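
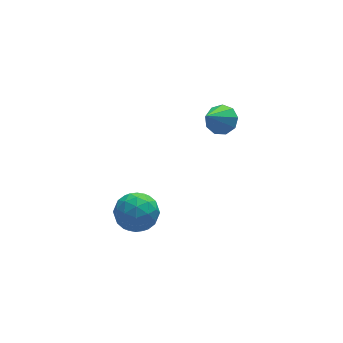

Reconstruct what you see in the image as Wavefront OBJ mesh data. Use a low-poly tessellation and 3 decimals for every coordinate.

v 3.83 2.017 2.916
v 4.179 1.414 2.848
v 2.91 1.343 4.164
v 4.401 1.697 3.164
v 4.356 2.129 3.364
v 4.064 2.509 3.355
v 3.663 2.659 3.14
v 3.34 2.508 2.821
v 3.246 2.128 2.546
v 3.425 1.695 2.444
v 3.793 1.413 2.563
v 0.36 2.281 -2.022
v 0.818 2.048 -1.191
v -0.618 1.052 -1.829
v -0.16 0.819 -0.998
v -0.702 1.631 -1.046
v -0.097 2.391 -1.165
v 0.297 0.709 -1.855
v 0.902 1.469 -1.974
v 0.779 1.076 -1.087
v 0.162 1.646 -0.587
v 0.038 1.454 -2.433
v -0.579 2.024 -1.933
v 0.675 2.272 -1.623
v -0.475 0.828 -1.397
v -0.793 1.305 -1.425
v -0.524 1.168 -0.936
v 0.137 2.474 -1.608
v 0.406 2.337 -1.119
v -0.487 2.092 -1.034
v -0.206 0.763 -1.901
v 0.063 0.626 -1.412
v 0.724 1.932 -2.084
v 0.993 1.795 -1.595
v 0.687 1.008 -1.986
v 0.921 1.564 -1.074
v 0.347 0.841 -0.96
v 0.615 0.777 -1.464
v 0.971 1.224 -1.534
v 0.558 1.899 -0.78
v -0.016 1.176 -0.666
v -0.335 1.654 -0.695
v 0.02 2.1 -0.765
v 0.536 1.328 -0.719
v 0.216 1.924 -2.354
v -0.358 1.201 -2.24
v 0.18 1 -2.255
v 0.535 1.446 -2.325
v -0.147 2.259 -2.06
v -0.721 1.536 -1.946
v -0.771 1.876 -1.486
v -0.415 2.323 -1.556
v -0.336 1.772 -2.301
f 2 1 4
f 2 4 3
f 4 1 5
f 4 5 3
f 5 1 6
f 5 6 3
f 6 1 7
f 6 7 3
f 7 1 8
f 7 8 3
f 8 1 9
f 8 9 3
f 9 1 10
f 9 10 3
f 10 1 11
f 10 11 3
f 11 1 2
f 11 2 3
f 12 49 28
f 49 23 52
f 28 52 17
f 49 52 28
f 12 28 24
f 28 17 29
f 24 29 13
f 28 29 24
f 12 24 33
f 24 13 34
f 33 34 19
f 24 34 33
f 12 33 45
f 33 19 48
f 45 48 22
f 33 48 45
f 12 45 49
f 45 22 53
f 49 53 23
f 45 53 49
f 13 29 40
f 29 17 43
f 40 43 21
f 29 43 40
f 17 52 30
f 52 23 51
f 30 51 16
f 52 51 30
f 23 53 50
f 53 22 46
f 50 46 14
f 53 46 50
f 22 48 47
f 48 19 35
f 47 35 18
f 48 35 47
f 19 34 39
f 34 13 36
f 39 36 20
f 34 36 39
f 15 41 27
f 41 21 42
f 27 42 16
f 41 42 27
f 15 27 25
f 27 16 26
f 25 26 14
f 27 26 25
f 15 25 32
f 25 14 31
f 32 31 18
f 25 31 32
f 15 32 37
f 32 18 38
f 37 38 20
f 32 38 37
f 15 37 41
f 37 20 44
f 41 44 21
f 37 44 41
f 16 42 30
f 42 21 43
f 30 43 17
f 42 43 30
f 14 26 50
f 26 16 51
f 50 51 23
f 26 51 50
f 18 31 47
f 31 14 46
f 47 46 22
f 31 46 47
f 20 38 39
f 38 18 35
f 39 35 19
f 38 35 39
f 21 44 40
f 44 20 36
f 40 36 13
f 44 36 40



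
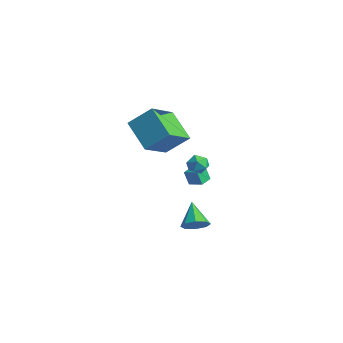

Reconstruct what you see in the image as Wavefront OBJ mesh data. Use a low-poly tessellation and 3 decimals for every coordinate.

v -3.554 -0.785 -1.842
v -3.737 -1.009 -0.937
v -3.942 -0.069 -1.744
v -4.126 -0.293 -0.839
v -2.754 -0.387 -1.581
v -2.938 -0.611 -0.676
v -3.143 0.329 -1.483
v -3.326 0.105 -0.578
v -1.251 -1.575 -3.768
v -0.673 -1.222 -3.289
v -2.449 -1.185 -2.612
v -0.934 -0.812 -3.697
v -1.381 -0.848 -4.147
v -1.752 -1.311 -4.376
v -1.83 -1.928 -4.248
v -1.569 -2.339 -3.839
v -1.122 -2.302 -3.389
v -0.751 -1.84 -3.161
v -2.478 -0.775 0.042
v -1.923 -0.4 0.292
v -2.157 -1.68 0.688
v -1.602 -1.305 0.938
v -2.268 -1.125 1.125
v -2.466 -0.566 0.726
v -1.614 -1.514 0.254
v -1.812 -0.955 -0.145
v -1.389 -0.857 0.423
v -1.793 -0.616 0.961
v -2.287 -1.464 0.019
v -2.691 -1.223 0.557
v -2.139 -4.174 2.296
v -3.9 -4.345 3.57
v -3.043 -2.472 1.276
v -4.803 -2.643 2.55
v -1.397 -3.077 3.47
v -3.157 -3.248 4.744
v -2.3 -1.375 2.45
v -4.061 -1.546 3.724
f 2 4 1
f 5 2 1
f 1 4 3
f 3 5 1
f 2 8 4
f 6 2 5
f 6 8 2
f 4 8 3
f 7 5 3
f 3 8 7
f 7 6 5
f 8 6 7
f 10 9 12
f 10 12 11
f 12 9 13
f 12 13 11
f 13 9 14
f 13 14 11
f 14 9 15
f 14 15 11
f 15 9 16
f 15 16 11
f 16 9 17
f 16 17 11
f 17 9 18
f 17 18 11
f 18 9 10
f 18 10 11
f 19 30 24
f 19 24 20
f 19 20 26
f 19 26 29
f 19 29 30
f 20 24 28
f 24 30 23
f 30 29 21
f 29 26 25
f 26 20 27
f 22 28 23
f 22 23 21
f 22 21 25
f 22 25 27
f 22 27 28
f 23 28 24
f 21 23 30
f 25 21 29
f 27 25 26
f 28 27 20
f 32 34 31
f 35 32 31
f 31 34 33
f 33 35 31
f 32 38 34
f 36 32 35
f 36 38 32
f 34 38 33
f 37 35 33
f 33 38 37
f 37 36 35
f 38 36 37



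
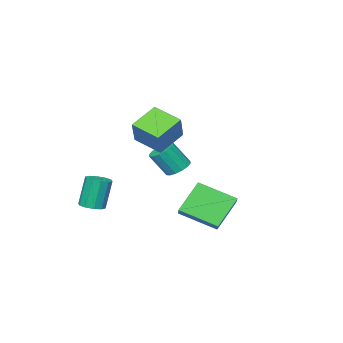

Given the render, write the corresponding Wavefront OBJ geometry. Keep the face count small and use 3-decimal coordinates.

v -3.569 -2.488 0.013
v -3.014 -2.074 -0.091
v -2.397 -2.598 1.124
v -2.951 -3.012 1.227
v -3.242 -1.877 0.11
v -2.625 -2.401 1.325
v -3.557 -1.843 0.285
v -2.94 -2.367 1.5
v -3.876 -1.983 0.387
v -3.259 -2.507 1.602
v -4.112 -2.257 0.388
v -3.495 -2.781 1.603
v -4.203 -2.594 0.289
v -3.586 -3.118 1.504
v -4.123 -2.902 0.116
v -3.506 -3.426 1.331
v -3.895 -3.099 -0.085
v -3.278 -3.623 1.13
v -3.58 -3.133 -0.26
v -2.963 -3.657 0.955
v -3.261 -2.993 -0.362
v -2.644 -3.517 0.853
v -3.025 -2.719 -0.363
v -2.408 -3.243 0.852
v -2.934 -2.382 -0.264
v -2.317 -2.906 0.951
v -2.021 2.914 -0.258
v -1.452 3.553 0.278
v -0.808 2.956 -1.6
v -0.238 3.595 -1.064
v -1.082 1.405 0.544
v -0.512 2.044 1.08
v 0.132 1.447 -0.798
v 0.701 2.086 -0.262
v 1.067 -3.325 -1.466
v 1.457 -3.82 -1.357
v 1.064 -3.77 0.276
v 0.673 -3.275 0.166
v 1.667 -3.488 -1.316
v 1.274 -3.437 0.316
v 1.648 -3.093 -1.333
v 1.255 -3.042 0.299
v 1.407 -2.787 -1.401
v 1.013 -2.736 0.231
v 1.036 -2.687 -1.494
v 0.642 -2.636 0.139
v 0.676 -2.83 -1.576
v 0.283 -2.78 0.057
v 0.466 -3.163 -1.616
v 0.073 -3.112 0.016
v 0.485 -3.558 -1.599
v 0.092 -3.507 0.033
v 0.727 -3.864 -1.531
v 0.333 -3.813 0.101
v 1.098 -3.964 -1.439
v 0.704 -3.913 0.194
v -1.699 -3.464 2.043
v -3.106 -3.459 2.865
v -2.015 -2.028 1.492
v -3.422 -2.023 2.315
v -0.958 -2.817 3.305
v -2.365 -2.812 4.128
v -1.274 -1.381 2.755
v -2.681 -1.376 3.577
f 2 1 5
f 2 5 3
f 3 5 6
f 3 6 4
f 5 1 7
f 5 7 6
f 6 7 8
f 6 8 4
f 7 1 9
f 7 9 8
f 8 9 10
f 8 10 4
f 9 1 11
f 9 11 10
f 10 11 12
f 10 12 4
f 11 1 13
f 11 13 12
f 12 13 14
f 12 14 4
f 13 1 15
f 13 15 14
f 14 15 16
f 14 16 4
f 15 1 17
f 15 17 16
f 16 17 18
f 16 18 4
f 17 1 19
f 17 19 18
f 18 19 20
f 18 20 4
f 19 1 21
f 19 21 20
f 20 21 22
f 20 22 4
f 21 1 23
f 21 23 22
f 22 23 24
f 22 24 4
f 23 1 25
f 23 25 24
f 24 25 26
f 24 26 4
f 25 1 2
f 25 2 26
f 26 2 3
f 26 3 4
f 28 30 27
f 31 28 27
f 27 30 29
f 29 31 27
f 28 34 30
f 32 28 31
f 32 34 28
f 30 34 29
f 33 31 29
f 29 34 33
f 33 32 31
f 34 32 33
f 36 35 39
f 36 39 37
f 37 39 40
f 37 40 38
f 39 35 41
f 39 41 40
f 40 41 42
f 40 42 38
f 41 35 43
f 41 43 42
f 42 43 44
f 42 44 38
f 43 35 45
f 43 45 44
f 44 45 46
f 44 46 38
f 45 35 47
f 45 47 46
f 46 47 48
f 46 48 38
f 47 35 49
f 47 49 48
f 48 49 50
f 48 50 38
f 49 35 51
f 49 51 50
f 50 51 52
f 50 52 38
f 51 35 53
f 51 53 52
f 52 53 54
f 52 54 38
f 53 35 55
f 53 55 54
f 54 55 56
f 54 56 38
f 55 35 36
f 55 36 56
f 56 36 37
f 56 37 38
f 58 60 57
f 61 58 57
f 57 60 59
f 59 61 57
f 58 64 60
f 62 58 61
f 62 64 58
f 60 64 59
f 63 61 59
f 59 64 63
f 63 62 61
f 64 62 63



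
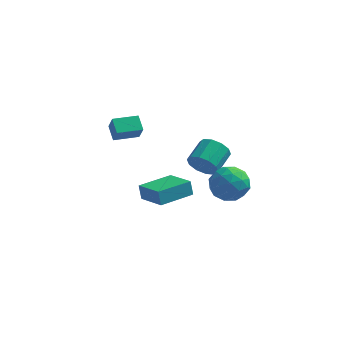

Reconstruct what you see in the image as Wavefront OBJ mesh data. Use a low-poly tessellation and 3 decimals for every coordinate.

v 1.023 1.661 -0.53
v 1.703 1.777 -1.282
v 2.136 3.255 -0.662
v 1.457 3.139 0.09
v 1.154 2.019 -1.476
v 1.587 3.497 -0.857
v 0.555 2.124 -1.308
v 0.989 3.602 -0.689
v 0.136 2.053 -0.844
v 0.569 3.531 -0.225
v 0.055 1.831 -0.259
v 0.488 3.31 0.36
v 0.344 1.545 0.222
v 0.777 3.023 0.842
v 0.893 1.303 0.417
v 1.326 2.781 1.036
v 1.491 1.198 0.249
v 1.925 2.676 0.868
v 1.911 1.269 -0.215
v 2.344 2.747 0.404
v 1.992 1.49 -0.8
v 2.425 2.969 -0.181
v 3.075 -2.522 2.574
v 3.452 -1.954 1.537
v 3.668 -4.286 1.823
v 4.045 -3.718 0.786
v 4.653 -3.531 1.852
v 4.286 -2.441 2.316
v 2.834 -3.799 1.044
v 2.467 -2.709 1.508
v 3.303 -2.743 0.592
v 4.427 -2.578 1.091
v 2.693 -3.662 2.269
v 3.817 -3.497 2.768
v 3.211 -2.083 2.122
v 3.909 -4.157 1.238
v 4.266 -4.047 1.865
v 4.487 -3.713 1.256
v 3.701 -2.369 2.579
v 3.923 -2.035 1.97
v 4.629 -2.963 2.155
v 3.197 -4.205 1.39
v 3.419 -3.871 0.781
v 2.633 -2.527 2.104
v 2.854 -2.193 1.495
v 2.491 -3.277 1.205
v 3.345 -2.213 0.956
v 3.694 -3.25 0.515
v 2.983 -3.298 0.666
v 2.767 -2.657 0.939
v 4.006 -2.116 1.25
v 4.355 -3.153 0.808
v 4.712 -3.043 1.435
v 4.496 -2.402 1.708
v 3.918 -2.58 0.694
v 2.765 -3.087 2.552
v 3.114 -4.124 2.11
v 2.624 -3.838 1.652
v 2.408 -3.197 1.925
v 3.426 -2.99 2.845
v 3.775 -4.027 2.404
v 4.353 -3.583 2.421
v 4.137 -2.942 2.694
v 3.202 -3.66 2.666
v 0.048 -4.61 0.369
v -0.149 -4.412 1.298
v -1.364 -3.403 -0.189
v -1.562 -3.205 0.739
v 1.482 -2.955 0.321
v 1.284 -2.757 1.249
v 0.069 -1.748 -0.238
v -0.128 -1.55 0.691
v -4.331 1.708 0.833
v -4.821 2.529 1.436
v -2.978 2.561 0.773
v -3.469 3.382 1.376
v -3.951 1.178 1.864
v -4.442 1.999 2.467
v -2.599 2.031 1.804
v -3.089 2.852 2.407
f 2 1 5
f 2 5 3
f 3 5 6
f 3 6 4
f 5 1 7
f 5 7 6
f 6 7 8
f 6 8 4
f 7 1 9
f 7 9 8
f 8 9 10
f 8 10 4
f 9 1 11
f 9 11 10
f 10 11 12
f 10 12 4
f 11 1 13
f 11 13 12
f 12 13 14
f 12 14 4
f 13 1 15
f 13 15 14
f 14 15 16
f 14 16 4
f 15 1 17
f 15 17 16
f 16 17 18
f 16 18 4
f 17 1 19
f 17 19 18
f 18 19 20
f 18 20 4
f 19 1 21
f 19 21 20
f 20 21 22
f 20 22 4
f 21 1 2
f 21 2 22
f 22 2 3
f 22 3 4
f 23 60 39
f 60 34 63
f 39 63 28
f 60 63 39
f 23 39 35
f 39 28 40
f 35 40 24
f 39 40 35
f 23 35 44
f 35 24 45
f 44 45 30
f 35 45 44
f 23 44 56
f 44 30 59
f 56 59 33
f 44 59 56
f 23 56 60
f 56 33 64
f 60 64 34
f 56 64 60
f 24 40 51
f 40 28 54
f 51 54 32
f 40 54 51
f 28 63 41
f 63 34 62
f 41 62 27
f 63 62 41
f 34 64 61
f 64 33 57
f 61 57 25
f 64 57 61
f 33 59 58
f 59 30 46
f 58 46 29
f 59 46 58
f 30 45 50
f 45 24 47
f 50 47 31
f 45 47 50
f 26 52 38
f 52 32 53
f 38 53 27
f 52 53 38
f 26 38 36
f 38 27 37
f 36 37 25
f 38 37 36
f 26 36 43
f 36 25 42
f 43 42 29
f 36 42 43
f 26 43 48
f 43 29 49
f 48 49 31
f 43 49 48
f 26 48 52
f 48 31 55
f 52 55 32
f 48 55 52
f 27 53 41
f 53 32 54
f 41 54 28
f 53 54 41
f 25 37 61
f 37 27 62
f 61 62 34
f 37 62 61
f 29 42 58
f 42 25 57
f 58 57 33
f 42 57 58
f 31 49 50
f 49 29 46
f 50 46 30
f 49 46 50
f 32 55 51
f 55 31 47
f 51 47 24
f 55 47 51
f 66 68 65
f 69 66 65
f 65 68 67
f 67 69 65
f 66 72 68
f 70 66 69
f 70 72 66
f 68 72 67
f 71 69 67
f 67 72 71
f 71 70 69
f 72 70 71
f 74 76 73
f 77 74 73
f 73 76 75
f 75 77 73
f 74 80 76
f 78 74 77
f 78 80 74
f 76 80 75
f 79 77 75
f 75 80 79
f 79 78 77
f 80 78 79



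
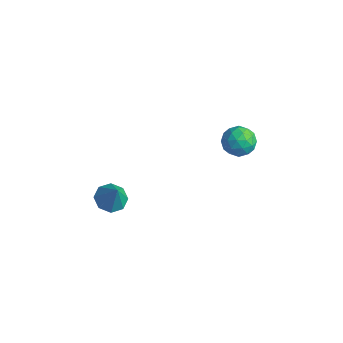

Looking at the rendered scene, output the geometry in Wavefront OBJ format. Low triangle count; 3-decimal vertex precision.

v -3.212 -3.146 -2.906
v -2.636 -3.626 -3.238
v -2.568 -3.254 -1.634
v -2.485 -3.018 -3.263
v -2.76 -2.484 -3.079
v -3.3 -2.339 -2.794
v -3.788 -2.666 -2.574
v -3.939 -3.275 -2.549
v -3.664 -3.808 -2.733
v -3.125 -3.954 -3.018
v -1.179 3.737 -1.669
v -0.449 3.309 -1.381
v -2.011 2.791 -0.959
v -1.281 2.363 -0.671
v -1.469 3.181 -0.365
v -0.955 3.766 -0.804
v -1.505 2.334 -1.536
v -0.991 2.919 -1.975
v -0.65 2.442 -1.3
v -0.628 2.966 -0.576
v -1.832 3.134 -1.764
v -1.81 3.658 -1.04
v -0.741 3.606 -1.587
v -1.719 2.494 -0.753
v -1.83 2.975 -0.573
v -1.4 2.724 -0.404
v -1.039 3.875 -1.248
v -0.609 3.623 -1.079
v -1.209 3.548 -0.482
v -1.851 2.477 -1.261
v -1.421 2.225 -1.092
v -1.06 3.376 -1.936
v -0.63 3.125 -1.767
v -1.251 2.552 -1.858
v -0.43 2.845 -1.37
v -0.919 2.289 -0.953
v -1.051 2.272 -1.461
v -0.748 2.616 -1.719
v -0.417 3.153 -0.945
v -0.906 2.597 -0.528
v -1.017 3.078 -0.348
v -0.715 3.422 -0.606
v -0.535 2.644 -0.897
v -1.554 3.503 -1.812
v -2.043 2.947 -1.395
v -1.745 2.678 -1.734
v -1.443 3.022 -1.992
v -1.541 3.811 -1.387
v -2.03 3.255 -0.97
v -1.712 3.484 -0.621
v -1.409 3.828 -0.879
v -1.925 3.456 -1.443
f 2 1 4
f 2 4 3
f 4 1 5
f 4 5 3
f 5 1 6
f 5 6 3
f 6 1 7
f 6 7 3
f 7 1 8
f 7 8 3
f 8 1 9
f 8 9 3
f 9 1 10
f 9 10 3
f 10 1 2
f 10 2 3
f 11 48 27
f 48 22 51
f 27 51 16
f 48 51 27
f 11 27 23
f 27 16 28
f 23 28 12
f 27 28 23
f 11 23 32
f 23 12 33
f 32 33 18
f 23 33 32
f 11 32 44
f 32 18 47
f 44 47 21
f 32 47 44
f 11 44 48
f 44 21 52
f 48 52 22
f 44 52 48
f 12 28 39
f 28 16 42
f 39 42 20
f 28 42 39
f 16 51 29
f 51 22 50
f 29 50 15
f 51 50 29
f 22 52 49
f 52 21 45
f 49 45 13
f 52 45 49
f 21 47 46
f 47 18 34
f 46 34 17
f 47 34 46
f 18 33 38
f 33 12 35
f 38 35 19
f 33 35 38
f 14 40 26
f 40 20 41
f 26 41 15
f 40 41 26
f 14 26 24
f 26 15 25
f 24 25 13
f 26 25 24
f 14 24 31
f 24 13 30
f 31 30 17
f 24 30 31
f 14 31 36
f 31 17 37
f 36 37 19
f 31 37 36
f 14 36 40
f 36 19 43
f 40 43 20
f 36 43 40
f 15 41 29
f 41 20 42
f 29 42 16
f 41 42 29
f 13 25 49
f 25 15 50
f 49 50 22
f 25 50 49
f 17 30 46
f 30 13 45
f 46 45 21
f 30 45 46
f 19 37 38
f 37 17 34
f 38 34 18
f 37 34 38
f 20 43 39
f 43 19 35
f 39 35 12
f 43 35 39



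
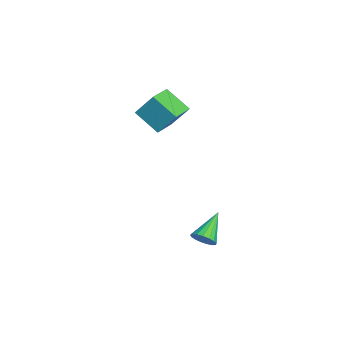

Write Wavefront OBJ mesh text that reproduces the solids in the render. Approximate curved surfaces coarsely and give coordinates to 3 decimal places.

v -4.335 -4.427 3.38
v -4.091 -3.623 4.562
v -3.703 -3.403 2.553
v -3.458 -2.599 3.735
v -3.282 -4.961 3.525
v -3.037 -4.157 4.707
v -2.649 -3.937 2.698
v -2.405 -3.133 3.88
v 0.366 -1.823 -1.996
v 0.717 -1.83 -1.497
v -0.866 -1.237 -1.124
v 0.762 -1.565 -1.611
v 0.717 -1.359 -1.813
v 0.592 -1.26 -2.057
v 0.414 -1.289 -2.287
v 0.226 -1.441 -2.451
v 0.07 -1.681 -2.51
v -0.018 -1.953 -2.452
v -0.018 -2.195 -2.289
v 0.07 -2.353 -2.059
v 0.225 -2.389 -1.815
v 0.413 -2.295 -1.612
v 0.591 -2.093 -1.497
f 2 4 1
f 5 2 1
f 1 4 3
f 3 5 1
f 2 8 4
f 6 2 5
f 6 8 2
f 4 8 3
f 7 5 3
f 3 8 7
f 7 6 5
f 8 6 7
f 10 9 12
f 10 12 11
f 12 9 13
f 12 13 11
f 13 9 14
f 13 14 11
f 14 9 15
f 14 15 11
f 15 9 16
f 15 16 11
f 16 9 17
f 16 17 11
f 17 9 18
f 17 18 11
f 18 9 19
f 18 19 11
f 19 9 20
f 19 20 11
f 20 9 21
f 20 21 11
f 21 9 22
f 21 22 11
f 22 9 23
f 22 23 11
f 23 9 10
f 23 10 11



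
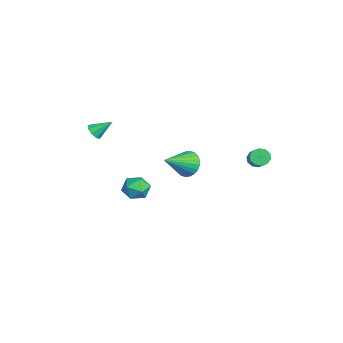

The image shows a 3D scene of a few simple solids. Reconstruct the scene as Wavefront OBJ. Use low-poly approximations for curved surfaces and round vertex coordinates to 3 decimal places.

v -3.198 -3.948 0.03
v -2.681 -3.896 -0.118
v -3.082 -3.032 0.75
v -2.897 -3.695 -0.34
v -3.254 -3.612 -0.388
v -3.584 -3.686 -0.241
v -3.734 -3.883 0.034
v -3.632 -4.11 0.307
v -3.327 -4.261 0.45
v -2.962 -4.266 0.398
v -2.707 -4.122 0.173
v 2.694 0.132 0.868
v 3.242 0.644 1.081
v 3.506 -1.072 1.672
v 3.046 0.667 1.313
v 2.796 0.608 1.477
v 2.531 0.477 1.548
v 2.291 0.293 1.516
v 2.112 0.084 1.385
v 2.021 -0.117 1.175
v 2.033 -0.28 0.919
v 2.146 -0.381 0.655
v 2.342 -0.403 0.423
v 2.591 -0.344 0.259
v 2.856 -0.213 0.187
v 3.097 -0.029 0.22
v 3.276 0.179 0.351
v 3.366 0.38 0.56
v 3.354 0.544 0.817
v 2.599 3.469 0.969
v 2.84 3.193 0.614
v 3.942 3.175 1.377
v 3.701 3.451 1.731
v 2.889 3.497 0.55
v 3.991 3.48 1.313
v 2.827 3.791 0.646
v 3.929 3.774 1.409
v 2.678 3.962 0.865
v 3.78 3.944 1.628
v 2.499 3.944 1.124
v 3.601 3.927 1.887
v 2.358 3.745 1.323
v 3.46 3.727 2.086
v 2.309 3.44 1.387
v 3.411 3.423 2.15
v 2.371 3.146 1.291
v 3.473 3.129 2.054
v 2.52 2.976 1.072
v 3.622 2.958 1.835
v 2.699 2.993 0.813
v 3.801 2.976 1.576
v -1.741 -1.526 -3.46
v -1.194 -1.274 -2.919
v -1.366 -2.766 -3.261
v -0.819 -2.514 -2.72
v -1.609 -2.461 -2.551
v -1.841 -1.695 -2.674
v -0.719 -2.345 -3.506
v -0.951 -1.579 -3.629
v -0.562 -1.78 -2.948
v -1.112 -1.851 -2.358
v -1.448 -2.189 -3.822
v -1.998 -2.26 -3.232
f 2 1 4
f 2 4 3
f 4 1 5
f 4 5 3
f 5 1 6
f 5 6 3
f 6 1 7
f 6 7 3
f 7 1 8
f 7 8 3
f 8 1 9
f 8 9 3
f 9 1 10
f 9 10 3
f 10 1 11
f 10 11 3
f 11 1 2
f 11 2 3
f 13 12 15
f 13 15 14
f 15 12 16
f 15 16 14
f 16 12 17
f 16 17 14
f 17 12 18
f 17 18 14
f 18 12 19
f 18 19 14
f 19 12 20
f 19 20 14
f 20 12 21
f 20 21 14
f 21 12 22
f 21 22 14
f 22 12 23
f 22 23 14
f 23 12 24
f 23 24 14
f 24 12 25
f 24 25 14
f 25 12 26
f 25 26 14
f 26 12 27
f 26 27 14
f 27 12 28
f 27 28 14
f 28 12 29
f 28 29 14
f 29 12 13
f 29 13 14
f 31 30 34
f 31 34 32
f 32 34 35
f 32 35 33
f 34 30 36
f 34 36 35
f 35 36 37
f 35 37 33
f 36 30 38
f 36 38 37
f 37 38 39
f 37 39 33
f 38 30 40
f 38 40 39
f 39 40 41
f 39 41 33
f 40 30 42
f 40 42 41
f 41 42 43
f 41 43 33
f 42 30 44
f 42 44 43
f 43 44 45
f 43 45 33
f 44 30 46
f 44 46 45
f 45 46 47
f 45 47 33
f 46 30 48
f 46 48 47
f 47 48 49
f 47 49 33
f 48 30 50
f 48 50 49
f 49 50 51
f 49 51 33
f 50 30 31
f 50 31 51
f 51 31 32
f 51 32 33
f 52 63 57
f 52 57 53
f 52 53 59
f 52 59 62
f 52 62 63
f 53 57 61
f 57 63 56
f 63 62 54
f 62 59 58
f 59 53 60
f 55 61 56
f 55 56 54
f 55 54 58
f 55 58 60
f 55 60 61
f 56 61 57
f 54 56 63
f 58 54 62
f 60 58 59
f 61 60 53



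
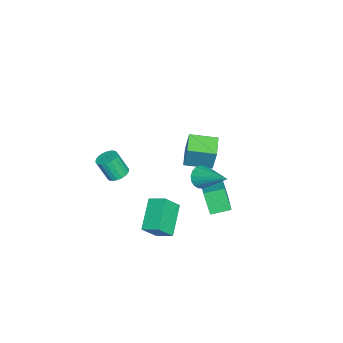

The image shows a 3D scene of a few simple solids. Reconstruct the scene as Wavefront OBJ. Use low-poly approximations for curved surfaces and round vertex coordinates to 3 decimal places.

v 1.84 -1.354 -0.424
v 2.018 -0.436 0.007
v 3.455 -1.221 -1.377
v 3.633 -0.303 -0.946
v 2.447 -1.917 0.526
v 2.625 -0.999 0.957
v 4.062 -1.784 -0.427
v 4.24 -0.866 0.004
v 2.19 -3.594 1.861
v 2.479 -4.073 1.619
v 2.52 -4.645 2.796
v 2.23 -4.166 3.039
v 2.684 -3.909 1.691
v 2.724 -4.481 2.869
v 2.79 -3.683 1.797
v 2.83 -4.255 2.975
v 2.777 -3.439 1.916
v 2.818 -4.012 3.094
v 2.649 -3.226 2.024
v 2.689 -3.798 3.202
v 2.429 -3.086 2.1
v 2.469 -3.658 3.277
v 2.162 -3.046 2.128
v 2.202 -3.618 3.306
v 1.9 -3.115 2.104
v 1.941 -3.687 3.281
v 1.696 -3.279 2.031
v 1.736 -3.851 3.209
v 1.59 -3.505 1.925
v 1.63 -4.077 3.103
v 1.602 -3.748 1.806
v 1.643 -4.321 2.984
v 1.731 -3.962 1.698
v 1.771 -4.534 2.876
v 1.951 -4.102 1.623
v 1.991 -4.674 2.8
v 2.218 -4.142 1.594
v 2.258 -4.714 2.772
v 0.023 0.419 -1.233
v -0.347 -0.059 0.018
v -0.435 1.381 -1.001
v -0.805 0.903 0.25
v 1.905 1.117 -0.41
v 1.535 0.639 0.841
v 1.447 2.079 -0.178
v 1.077 1.601 1.073
v -3.872 -1.929 -0.982
v -3.541 -1.611 0.613
v -4.247 -0.441 -1.201
v -3.916 -0.123 0.394
v -2.704 -1.677 -1.274
v -2.373 -1.359 0.321
v -3.079 -0.189 -1.493
v -2.748 0.129 0.102
v 2.025 0.7 2.647
v 2.648 0.474 2.453
v 2.895 2.22 3.673
v 2.573 0.669 2.228
v 2.389 0.87 2.086
v 2.134 1.038 2.055
v 1.857 1.138 2.141
v 1.613 1.152 2.327
v 1.451 1.076 2.577
v 1.402 0.926 2.84
v 1.477 0.731 3.065
v 1.661 0.53 3.207
v 1.916 0.363 3.239
v 2.193 0.262 3.153
v 2.437 0.248 2.966
v 2.599 0.324 2.717
f 2 4 1
f 5 2 1
f 1 4 3
f 3 5 1
f 2 8 4
f 6 2 5
f 6 8 2
f 4 8 3
f 7 5 3
f 3 8 7
f 7 6 5
f 8 6 7
f 10 9 13
f 10 13 11
f 11 13 14
f 11 14 12
f 13 9 15
f 13 15 14
f 14 15 16
f 14 16 12
f 15 9 17
f 15 17 16
f 16 17 18
f 16 18 12
f 17 9 19
f 17 19 18
f 18 19 20
f 18 20 12
f 19 9 21
f 19 21 20
f 20 21 22
f 20 22 12
f 21 9 23
f 21 23 22
f 22 23 24
f 22 24 12
f 23 9 25
f 23 25 24
f 24 25 26
f 24 26 12
f 25 9 27
f 25 27 26
f 26 27 28
f 26 28 12
f 27 9 29
f 27 29 28
f 28 29 30
f 28 30 12
f 29 9 31
f 29 31 30
f 30 31 32
f 30 32 12
f 31 9 33
f 31 33 32
f 32 33 34
f 32 34 12
f 33 9 35
f 33 35 34
f 34 35 36
f 34 36 12
f 35 9 37
f 35 37 36
f 36 37 38
f 36 38 12
f 37 9 10
f 37 10 38
f 38 10 11
f 38 11 12
f 40 42 39
f 43 40 39
f 39 42 41
f 41 43 39
f 40 46 42
f 44 40 43
f 44 46 40
f 42 46 41
f 45 43 41
f 41 46 45
f 45 44 43
f 46 44 45
f 48 50 47
f 51 48 47
f 47 50 49
f 49 51 47
f 48 54 50
f 52 48 51
f 52 54 48
f 50 54 49
f 53 51 49
f 49 54 53
f 53 52 51
f 54 52 53
f 56 55 58
f 56 58 57
f 58 55 59
f 58 59 57
f 59 55 60
f 59 60 57
f 60 55 61
f 60 61 57
f 61 55 62
f 61 62 57
f 62 55 63
f 62 63 57
f 63 55 64
f 63 64 57
f 64 55 65
f 64 65 57
f 65 55 66
f 65 66 57
f 66 55 67
f 66 67 57
f 67 55 68
f 67 68 57
f 68 55 69
f 68 69 57
f 69 55 70
f 69 70 57
f 70 55 56
f 70 56 57



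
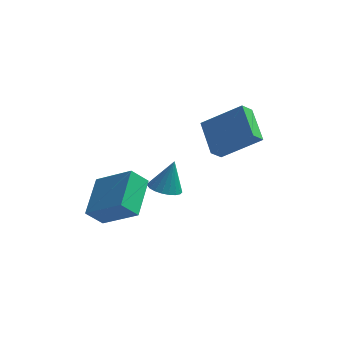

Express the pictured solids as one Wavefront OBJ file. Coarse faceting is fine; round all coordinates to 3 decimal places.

v -1.559 0.635 -5.129
v -2.211 0.281 -4.345
v -1.583 2.511 -4.304
v -2.235 2.157 -3.519
v 0.115 0.143 -3.961
v -0.537 -0.211 -3.176
v 0.091 2.019 -3.135
v -0.561 1.665 -2.351
v 1.08 0.805 -2.579
v 1.805 0.873 -2.76
v 1.4 1.215 -1.141
v 1.697 1.159 -2.818
v 1.482 1.385 -2.834
v 1.198 1.51 -2.806
v 0.893 1.513 -2.74
v 0.621 1.394 -2.645
v 0.428 1.173 -2.539
v 0.348 0.888 -2.44
v 0.394 0.589 -2.365
v 0.559 0.327 -2.328
v 0.815 0.148 -2.333
v 1.116 0.082 -2.381
v 1.41 0.142 -2.464
v 1.648 0.316 -2.566
v 1.788 0.574 -2.671
v 3.048 2.754 -1.668
v 2.712 2.245 -1.12
v 2.3 4.148 -0.832
v 1.964 3.639 -0.284
v 4.776 2.941 -0.436
v 4.44 2.432 0.112
v 4.028 4.335 0.4
v 3.692 3.826 0.948
f 2 4 1
f 5 2 1
f 1 4 3
f 3 5 1
f 2 8 4
f 6 2 5
f 6 8 2
f 4 8 3
f 7 5 3
f 3 8 7
f 7 6 5
f 8 6 7
f 10 9 12
f 10 12 11
f 12 9 13
f 12 13 11
f 13 9 14
f 13 14 11
f 14 9 15
f 14 15 11
f 15 9 16
f 15 16 11
f 16 9 17
f 16 17 11
f 17 9 18
f 17 18 11
f 18 9 19
f 18 19 11
f 19 9 20
f 19 20 11
f 20 9 21
f 20 21 11
f 21 9 22
f 21 22 11
f 22 9 23
f 22 23 11
f 23 9 24
f 23 24 11
f 24 9 25
f 24 25 11
f 25 9 10
f 25 10 11
f 27 29 26
f 30 27 26
f 26 29 28
f 28 30 26
f 27 33 29
f 31 27 30
f 31 33 27
f 29 33 28
f 32 30 28
f 28 33 32
f 32 31 30
f 33 31 32



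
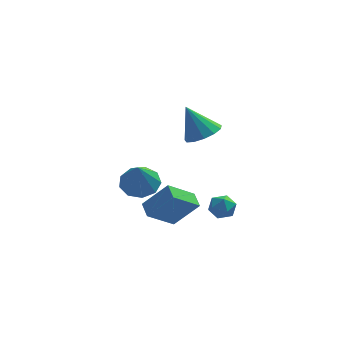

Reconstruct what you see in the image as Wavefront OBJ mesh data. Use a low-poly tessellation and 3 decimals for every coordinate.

v -0.771 -4.072 -1.06
v 0.449 -4.138 0.289
v -1.007 -3.231 -0.805
v 0.213 -3.297 0.544
v 0.487 -3.383 -2.164
v 1.707 -3.449 -0.815
v 0.251 -2.542 -1.909
v 1.471 -2.608 -0.56
v -1.128 3.097 -3.656
v -0.244 3.632 -3.306
v -1.232 2.083 -1.844
v -0.86 4.013 -3.129
v -1.601 3.965 -3.198
v -2.12 3.512 -3.482
v -2.175 2.865 -3.847
v -1.74 2.326 -4.124
v -1.018 2.148 -4.181
v -0.347 2.415 -3.993
v -0.042 3 -3.648
v 2.603 -1.774 -1.754
v 3.314 -2.002 -1.872
v 2.306 -2.898 -1.368
v 3.017 -3.126 -1.486
v 2.864 -2.639 -0.927
v 3.048 -1.944 -1.166
v 2.572 -2.956 -2.074
v 2.756 -2.261 -2.313
v 3.296 -2.733 -2.07
v 3.476 -2.537 -1.361
v 2.144 -2.363 -1.879
v 2.324 -2.167 -1.17
v 1.972 0.279 1.801
v 2.864 0.546 2.193
v 1.128 0.701 3.439
v 2.645 1.016 1.959
v 2.212 1.252 1.674
v 1.703 1.179 1.431
v 1.279 0.82 1.304
v 1.076 0.29 1.336
v 1.157 -0.244 1.515
v 1.497 -0.612 1.786
v 1.988 -0.697 2.061
v 2.474 -0.472 2.254
v 2.801 -0.008 2.303
f 2 4 1
f 5 2 1
f 1 4 3
f 3 5 1
f 2 8 4
f 6 2 5
f 6 8 2
f 4 8 3
f 7 5 3
f 3 8 7
f 7 6 5
f 8 6 7
f 10 9 12
f 10 12 11
f 12 9 13
f 12 13 11
f 13 9 14
f 13 14 11
f 14 9 15
f 14 15 11
f 15 9 16
f 15 16 11
f 16 9 17
f 16 17 11
f 17 9 18
f 17 18 11
f 18 9 19
f 18 19 11
f 19 9 10
f 19 10 11
f 20 31 25
f 20 25 21
f 20 21 27
f 20 27 30
f 20 30 31
f 21 25 29
f 25 31 24
f 31 30 22
f 30 27 26
f 27 21 28
f 23 29 24
f 23 24 22
f 23 22 26
f 23 26 28
f 23 28 29
f 24 29 25
f 22 24 31
f 26 22 30
f 28 26 27
f 29 28 21
f 33 32 35
f 33 35 34
f 35 32 36
f 35 36 34
f 36 32 37
f 36 37 34
f 37 32 38
f 37 38 34
f 38 32 39
f 38 39 34
f 39 32 40
f 39 40 34
f 40 32 41
f 40 41 34
f 41 32 42
f 41 42 34
f 42 32 43
f 42 43 34
f 43 32 44
f 43 44 34
f 44 32 33
f 44 33 34



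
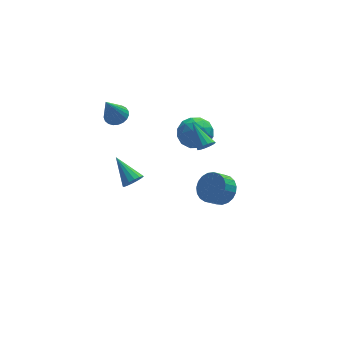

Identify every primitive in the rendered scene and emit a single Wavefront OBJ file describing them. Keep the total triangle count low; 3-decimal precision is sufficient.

v -3.225 3.417 2.875
v -2.81 3.894 3.177
v -3.875 2.903 4.585
v -3.053 4.046 3.13
v -3.326 4.09 3.039
v -3.582 4.018 2.92
v -3.776 3.842 2.794
v -3.874 3.592 2.681
v -3.861 3.312 2.602
v -3.737 3.051 2.57
v -3.525 2.852 2.591
v -3.261 2.752 2.661
v -2.991 2.767 2.768
v -2.761 2.894 2.894
v -2.611 3.111 3.016
v -2.568 3.382 3.114
v -2.638 3.659 3.171
v -3.542 -2.005 2.304
v -3.238 -1.613 1.931
v -4.138 -0.675 3.216
v -3.527 -1.65 1.796
v -3.819 -1.781 1.796
v -4.038 -1.973 1.933
v -4.123 -2.173 2.168
v -4.053 -2.328 2.44
v -3.846 -2.397 2.676
v -3.557 -2.36 2.811
v -3.264 -2.229 2.811
v -3.046 -2.037 2.674
v -2.96 -1.837 2.439
v -3.031 -1.682 2.167
v 0.829 0.032 2.366
v 1.087 -0.173 2.794
v 0.431 1.388 3.254
v 1.281 -0.026 2.657
v 1.354 0.136 2.441
v 1.286 0.271 2.206
v 1.096 0.341 2.013
v 0.835 0.328 1.915
v 0.572 0.236 1.938
v 0.378 0.089 2.075
v 0.305 -0.073 2.291
v 0.372 -0.208 2.526
v 0.562 -0.278 2.719
v 0.824 -0.265 2.817
v 2.245 1.897 -3.563
v 2.806 2.239 -2.837
v 2.097 1.946 -2.15
v 1.535 1.603 -2.877
v 2.581 2.565 -2.931
v 1.871 2.272 -2.244
v 2.297 2.776 -3.134
v 1.587 2.483 -2.447
v 2.004 2.834 -3.411
v 1.295 2.541 -2.725
v 1.753 2.731 -3.715
v 1.044 2.437 -3.028
v 1.587 2.483 -3.992
v 0.878 2.189 -3.306
v 1.535 2.134 -4.196
v 0.825 1.84 -3.509
v 1.605 1.743 -4.29
v 0.896 1.45 -3.603
v 1.786 1.38 -4.258
v 1.077 1.086 -3.571
v 2.046 1.105 -4.106
v 1.337 0.812 -3.42
v 2.341 0.968 -3.861
v 1.632 0.674 -3.174
v 2.619 0.991 -3.564
v 1.91 0.698 -2.877
v 2.832 1.171 -3.266
v 2.123 0.877 -2.58
v 2.944 1.476 -3.021
v 2.234 1.183 -2.334
v 2.935 1.854 -2.869
v 2.225 1.561 -2.182
v -0.124 2.241 2.128
v 0.694 2.913 2.223
v 0.826 1.227 1.117
v 1.644 1.899 1.212
v 1.328 1.326 2.048
v 0.741 1.952 2.673
v 0.779 2.188 0.667
v 0.192 2.814 1.292
v 1.251 2.88 1.32
v 1.591 2.347 2.173
v -0.071 1.793 1.167
v 0.269 1.26 2.02
v 0.202 2.666 2.264
v 1.318 1.474 1.076
v 1.133 1.137 1.567
v 1.613 1.532 1.623
v 0.23 2.101 2.529
v 0.71 2.496 2.584
v 1.083 1.563 2.482
v 0.81 1.644 0.756
v 1.29 2.039 0.811
v -0.093 2.608 1.717
v 0.387 3.003 1.773
v 0.437 2.577 0.858
v 1.01 3.041 1.789
v 1.568 2.446 1.195
v 1.06 2.615 0.875
v 0.715 2.984 1.242
v 1.209 2.728 2.291
v 1.768 2.132 1.696
v 1.582 1.795 2.188
v 1.237 2.163 2.555
v 1.537 2.709 1.76
v -0.248 2.008 1.644
v 0.311 1.412 1.049
v 0.283 1.977 0.785
v -0.062 2.345 1.152
v -0.048 1.694 2.145
v 0.51 1.099 1.551
v 0.805 1.156 2.098
v 0.46 1.525 2.465
v -0.017 1.431 1.58
f 2 1 4
f 2 4 3
f 4 1 5
f 4 5 3
f 5 1 6
f 5 6 3
f 6 1 7
f 6 7 3
f 7 1 8
f 7 8 3
f 8 1 9
f 8 9 3
f 9 1 10
f 9 10 3
f 10 1 11
f 10 11 3
f 11 1 12
f 11 12 3
f 12 1 13
f 12 13 3
f 13 1 14
f 13 14 3
f 14 1 15
f 14 15 3
f 15 1 16
f 15 16 3
f 16 1 17
f 16 17 3
f 17 1 2
f 17 2 3
f 19 18 21
f 19 21 20
f 21 18 22
f 21 22 20
f 22 18 23
f 22 23 20
f 23 18 24
f 23 24 20
f 24 18 25
f 24 25 20
f 25 18 26
f 25 26 20
f 26 18 27
f 26 27 20
f 27 18 28
f 27 28 20
f 28 18 29
f 28 29 20
f 29 18 30
f 29 30 20
f 30 18 31
f 30 31 20
f 31 18 19
f 31 19 20
f 33 32 35
f 33 35 34
f 35 32 36
f 35 36 34
f 36 32 37
f 36 37 34
f 37 32 38
f 37 38 34
f 38 32 39
f 38 39 34
f 39 32 40
f 39 40 34
f 40 32 41
f 40 41 34
f 41 32 42
f 41 42 34
f 42 32 43
f 42 43 34
f 43 32 44
f 43 44 34
f 44 32 45
f 44 45 34
f 45 32 33
f 45 33 34
f 47 46 50
f 47 50 48
f 48 50 51
f 48 51 49
f 50 46 52
f 50 52 51
f 51 52 53
f 51 53 49
f 52 46 54
f 52 54 53
f 53 54 55
f 53 55 49
f 54 46 56
f 54 56 55
f 55 56 57
f 55 57 49
f 56 46 58
f 56 58 57
f 57 58 59
f 57 59 49
f 58 46 60
f 58 60 59
f 59 60 61
f 59 61 49
f 60 46 62
f 60 62 61
f 61 62 63
f 61 63 49
f 62 46 64
f 62 64 63
f 63 64 65
f 63 65 49
f 64 46 66
f 64 66 65
f 65 66 67
f 65 67 49
f 66 46 68
f 66 68 67
f 67 68 69
f 67 69 49
f 68 46 70
f 68 70 69
f 69 70 71
f 69 71 49
f 70 46 72
f 70 72 71
f 71 72 73
f 71 73 49
f 72 46 74
f 72 74 73
f 73 74 75
f 73 75 49
f 74 46 76
f 74 76 75
f 75 76 77
f 75 77 49
f 76 46 47
f 76 47 77
f 77 47 48
f 77 48 49
f 78 115 94
f 115 89 118
f 94 118 83
f 115 118 94
f 78 94 90
f 94 83 95
f 90 95 79
f 94 95 90
f 78 90 99
f 90 79 100
f 99 100 85
f 90 100 99
f 78 99 111
f 99 85 114
f 111 114 88
f 99 114 111
f 78 111 115
f 111 88 119
f 115 119 89
f 111 119 115
f 79 95 106
f 95 83 109
f 106 109 87
f 95 109 106
f 83 118 96
f 118 89 117
f 96 117 82
f 118 117 96
f 89 119 116
f 119 88 112
f 116 112 80
f 119 112 116
f 88 114 113
f 114 85 101
f 113 101 84
f 114 101 113
f 85 100 105
f 100 79 102
f 105 102 86
f 100 102 105
f 81 107 93
f 107 87 108
f 93 108 82
f 107 108 93
f 81 93 91
f 93 82 92
f 91 92 80
f 93 92 91
f 81 91 98
f 91 80 97
f 98 97 84
f 91 97 98
f 81 98 103
f 98 84 104
f 103 104 86
f 98 104 103
f 81 103 107
f 103 86 110
f 107 110 87
f 103 110 107
f 82 108 96
f 108 87 109
f 96 109 83
f 108 109 96
f 80 92 116
f 92 82 117
f 116 117 89
f 92 117 116
f 84 97 113
f 97 80 112
f 113 112 88
f 97 112 113
f 86 104 105
f 104 84 101
f 105 101 85
f 104 101 105
f 87 110 106
f 110 86 102
f 106 102 79
f 110 102 106



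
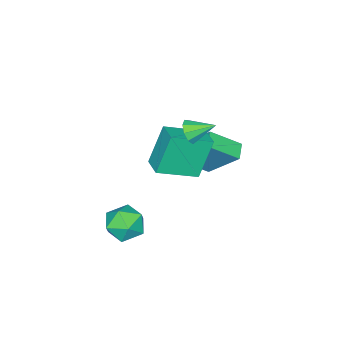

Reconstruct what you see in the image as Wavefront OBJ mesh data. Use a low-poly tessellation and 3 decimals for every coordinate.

v -0.697 2.971 2.798
v -0.414 3.356 2.42
v -1.223 3.889 3.342
v -0.781 3.242 2.258
v -1.109 3.001 2.349
v -1.245 2.746 2.65
v -1.124 2.595 3.02
v -0.804 2.621 3.286
v -0.434 2.81 3.324
v -0.187 3.074 3.116
v -0.179 3.29 2.759
v -3.9 1.675 -1.923
v -4.063 3.155 -0.303
v -3.214 2.066 -2.211
v -3.378 3.546 -0.591
v -2.942 0.714 -0.949
v -3.106 2.194 0.671
v -2.257 1.105 -1.237
v -2.42 2.585 0.383
v -1.275 2.593 -0.069
v -2.051 2.757 1.767
v -0.706 3.436 0.097
v -1.482 3.6 1.933
v 0.142 1.5 0.627
v -0.634 1.664 2.463
v 0.711 2.343 0.793
v -0.065 2.507 2.629
v 0.578 1.544 -2.848
v 1.33 2.165 -2.919
v 1.57 0.395 -2.401
v 2.322 1.016 -2.472
v 1.657 1.133 -1.765
v 1.043 1.843 -2.041
v 1.857 0.717 -3.279
v 1.243 1.427 -3.555
v 2.12 1.654 -3.185
v 1.996 1.911 -2.25
v 0.904 0.649 -3.07
v 0.78 0.906 -2.135
f 2 1 4
f 2 4 3
f 4 1 5
f 4 5 3
f 5 1 6
f 5 6 3
f 6 1 7
f 6 7 3
f 7 1 8
f 7 8 3
f 8 1 9
f 8 9 3
f 9 1 10
f 9 10 3
f 10 1 11
f 10 11 3
f 11 1 2
f 11 2 3
f 13 15 12
f 16 13 12
f 12 15 14
f 14 16 12
f 13 19 15
f 17 13 16
f 17 19 13
f 15 19 14
f 18 16 14
f 14 19 18
f 18 17 16
f 19 17 18
f 21 23 20
f 24 21 20
f 20 23 22
f 22 24 20
f 21 27 23
f 25 21 24
f 25 27 21
f 23 27 22
f 26 24 22
f 22 27 26
f 26 25 24
f 27 25 26
f 28 39 33
f 28 33 29
f 28 29 35
f 28 35 38
f 28 38 39
f 29 33 37
f 33 39 32
f 39 38 30
f 38 35 34
f 35 29 36
f 31 37 32
f 31 32 30
f 31 30 34
f 31 34 36
f 31 36 37
f 32 37 33
f 30 32 39
f 34 30 38
f 36 34 35
f 37 36 29



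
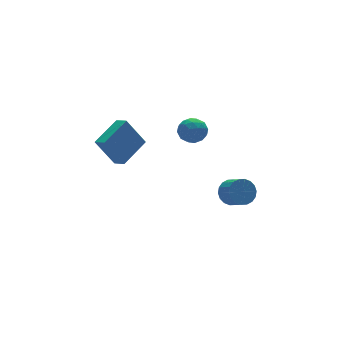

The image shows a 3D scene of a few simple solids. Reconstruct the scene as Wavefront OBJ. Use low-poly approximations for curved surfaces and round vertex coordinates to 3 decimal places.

v -4.705 -2.397 3.544
v -4.506 -3.107 3.853
v -3.005 -1.631 4.212
v -2.807 -2.342 4.521
v -3.833 -2.878 1.879
v -3.635 -3.589 2.188
v -2.134 -2.113 2.547
v -1.935 -2.823 2.856
v 0.487 -2.675 2.248
v 1.105 -2.272 2.715
v 0.495 -3.748 3.165
v 1.113 -3.345 3.632
v 0.304 -3.019 3.605
v 0.299 -2.356 3.038
v 1.301 -3.664 2.842
v 1.296 -3.001 2.275
v 1.608 -2.883 3.082
v 0.992 -2.485 3.553
v 0.608 -3.535 2.327
v -0.008 -3.137 2.798
v 0.796 -2.379 2.401
v 0.804 -3.641 3.479
v 0.329 -3.449 3.463
v 0.692 -3.212 3.738
v 0.322 -2.428 2.591
v 0.685 -2.191 2.865
v 0.214 -2.631 3.389
v 0.915 -3.829 3.015
v 1.278 -3.592 3.289
v 0.908 -2.808 2.142
v 1.271 -2.571 2.417
v 1.386 -3.389 2.491
v 1.454 -2.502 2.891
v 1.459 -3.133 3.43
v 1.569 -3.32 2.966
v 1.567 -2.93 2.632
v 1.092 -2.267 3.168
v 1.096 -2.898 3.707
v 0.621 -2.706 3.691
v 0.618 -2.316 3.358
v 1.388 -2.627 3.384
v 0.504 -3.122 2.173
v 0.508 -3.753 2.712
v 0.982 -3.704 2.522
v 0.979 -3.314 2.189
v 0.141 -2.887 2.45
v 0.146 -3.518 2.989
v 0.033 -3.09 3.248
v 0.031 -2.7 2.914
v 0.212 -3.393 2.496
v 3.265 -3.079 -2.895
v 4.107 -3.138 -3.106
v 4.197 -4.12 -2.476
v 3.355 -4.061 -2.265
v 4.115 -2.929 -2.781
v 4.204 -3.91 -2.15
v 3.954 -2.749 -2.478
v 4.043 -3.73 -1.848
v 3.656 -2.634 -2.258
v 3.746 -3.616 -1.627
v 3.282 -2.608 -2.164
v 3.371 -3.59 -1.534
v 2.904 -2.675 -2.215
v 2.993 -3.657 -1.584
v 2.597 -2.822 -2.401
v 2.687 -3.804 -1.77
v 2.423 -3.02 -2.684
v 2.513 -4.002 -2.054
v 2.416 -3.23 -3.01
v 2.505 -4.211 -2.379
v 2.577 -3.41 -3.312
v 2.666 -4.391 -2.682
v 2.874 -3.524 -3.533
v 2.964 -4.506 -2.902
v 3.249 -3.55 -3.626
v 3.338 -4.532 -2.996
v 3.627 -3.483 -3.576
v 3.716 -4.465 -2.945
v 3.933 -3.336 -3.39
v 4.023 -4.318 -2.759
f 2 4 1
f 5 2 1
f 1 4 3
f 3 5 1
f 2 8 4
f 6 2 5
f 6 8 2
f 4 8 3
f 7 5 3
f 3 8 7
f 7 6 5
f 8 6 7
f 9 46 25
f 46 20 49
f 25 49 14
f 46 49 25
f 9 25 21
f 25 14 26
f 21 26 10
f 25 26 21
f 9 21 30
f 21 10 31
f 30 31 16
f 21 31 30
f 9 30 42
f 30 16 45
f 42 45 19
f 30 45 42
f 9 42 46
f 42 19 50
f 46 50 20
f 42 50 46
f 10 26 37
f 26 14 40
f 37 40 18
f 26 40 37
f 14 49 27
f 49 20 48
f 27 48 13
f 49 48 27
f 20 50 47
f 50 19 43
f 47 43 11
f 50 43 47
f 19 45 44
f 45 16 32
f 44 32 15
f 45 32 44
f 16 31 36
f 31 10 33
f 36 33 17
f 31 33 36
f 12 38 24
f 38 18 39
f 24 39 13
f 38 39 24
f 12 24 22
f 24 13 23
f 22 23 11
f 24 23 22
f 12 22 29
f 22 11 28
f 29 28 15
f 22 28 29
f 12 29 34
f 29 15 35
f 34 35 17
f 29 35 34
f 12 34 38
f 34 17 41
f 38 41 18
f 34 41 38
f 13 39 27
f 39 18 40
f 27 40 14
f 39 40 27
f 11 23 47
f 23 13 48
f 47 48 20
f 23 48 47
f 15 28 44
f 28 11 43
f 44 43 19
f 28 43 44
f 17 35 36
f 35 15 32
f 36 32 16
f 35 32 36
f 18 41 37
f 41 17 33
f 37 33 10
f 41 33 37
f 52 51 55
f 52 55 53
f 53 55 56
f 53 56 54
f 55 51 57
f 55 57 56
f 56 57 58
f 56 58 54
f 57 51 59
f 57 59 58
f 58 59 60
f 58 60 54
f 59 51 61
f 59 61 60
f 60 61 62
f 60 62 54
f 61 51 63
f 61 63 62
f 62 63 64
f 62 64 54
f 63 51 65
f 63 65 64
f 64 65 66
f 64 66 54
f 65 51 67
f 65 67 66
f 66 67 68
f 66 68 54
f 67 51 69
f 67 69 68
f 68 69 70
f 68 70 54
f 69 51 71
f 69 71 70
f 70 71 72
f 70 72 54
f 71 51 73
f 71 73 72
f 72 73 74
f 72 74 54
f 73 51 75
f 73 75 74
f 74 75 76
f 74 76 54
f 75 51 77
f 75 77 76
f 76 77 78
f 76 78 54
f 77 51 79
f 77 79 78
f 78 79 80
f 78 80 54
f 79 51 52
f 79 52 80
f 80 52 53
f 80 53 54



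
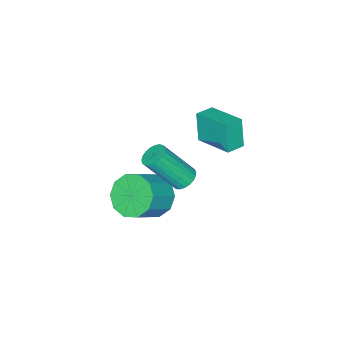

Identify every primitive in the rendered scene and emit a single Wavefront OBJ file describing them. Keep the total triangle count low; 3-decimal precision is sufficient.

v 0.322 0.884 0.66
v 0.615 0.512 0.291
v 1.43 -0.435 1.89
v 1.138 -0.064 2.26
v 0.779 0.698 0.318
v 1.594 -0.249 1.917
v 0.864 0.917 0.404
v 1.679 -0.031 2.003
v 0.855 1.129 0.534
v 1.671 0.182 2.133
v 0.754 1.299 0.686
v 1.57 0.352 2.286
v 0.579 1.398 0.834
v 1.394 0.45 2.433
v 0.359 1.407 0.952
v 1.175 0.459 2.551
v 0.133 1.326 1.019
v 0.948 0.378 2.618
v -0.061 1.169 1.024
v 0.755 0.221 2.624
v -0.188 0.962 0.967
v 0.628 0.014 2.566
v -0.227 0.742 0.856
v 0.589 -0.206 2.455
v -0.171 0.546 0.712
v 0.645 -0.402 2.311
v -0.03 0.409 0.558
v 0.786 -0.539 2.158
v 0.172 0.354 0.423
v 0.988 -0.594 2.022
v 0.4 0.39 0.328
v 1.216 -0.557 1.928
v -0.93 -1.937 -3.509
v -0.35 -2.441 -4.297
v 0.949 -2.507 -3.298
v 0.37 -2.003 -2.511
v -0.262 -1.771 -4.367
v 1.037 -1.837 -3.369
v -0.429 -1.164 -4.11
v 0.871 -1.23 -3.112
v -0.787 -0.852 -3.624
v 0.513 -0.918 -2.625
v -1.2 -0.955 -3.093
v 0.1 -1.021 -2.095
v -1.509 -1.433 -2.722
v -0.21 -1.499 -1.723
v -1.597 -2.103 -2.651
v -0.298 -2.169 -1.653
v -1.431 -2.71 -2.908
v -0.131 -2.776 -1.91
v -1.073 -3.022 -3.395
v 0.227 -3.088 -2.396
v -0.66 -2.919 -3.925
v 0.64 -2.985 -2.927
v -3.714 -0.93 -0.557
v -3.965 -1.275 0.87
v -3.506 0.848 -0.092
v -3.758 0.504 1.336
v -2.842 -1.064 -0.436
v -3.094 -1.408 0.992
v -2.635 0.715 0.03
v -2.886 0.37 1.457
f 2 1 5
f 2 5 3
f 3 5 6
f 3 6 4
f 5 1 7
f 5 7 6
f 6 7 8
f 6 8 4
f 7 1 9
f 7 9 8
f 8 9 10
f 8 10 4
f 9 1 11
f 9 11 10
f 10 11 12
f 10 12 4
f 11 1 13
f 11 13 12
f 12 13 14
f 12 14 4
f 13 1 15
f 13 15 14
f 14 15 16
f 14 16 4
f 15 1 17
f 15 17 16
f 16 17 18
f 16 18 4
f 17 1 19
f 17 19 18
f 18 19 20
f 18 20 4
f 19 1 21
f 19 21 20
f 20 21 22
f 20 22 4
f 21 1 23
f 21 23 22
f 22 23 24
f 22 24 4
f 23 1 25
f 23 25 24
f 24 25 26
f 24 26 4
f 25 1 27
f 25 27 26
f 26 27 28
f 26 28 4
f 27 1 29
f 27 29 28
f 28 29 30
f 28 30 4
f 29 1 31
f 29 31 30
f 30 31 32
f 30 32 4
f 31 1 2
f 31 2 32
f 32 2 3
f 32 3 4
f 34 33 37
f 34 37 35
f 35 37 38
f 35 38 36
f 37 33 39
f 37 39 38
f 38 39 40
f 38 40 36
f 39 33 41
f 39 41 40
f 40 41 42
f 40 42 36
f 41 33 43
f 41 43 42
f 42 43 44
f 42 44 36
f 43 33 45
f 43 45 44
f 44 45 46
f 44 46 36
f 45 33 47
f 45 47 46
f 46 47 48
f 46 48 36
f 47 33 49
f 47 49 48
f 48 49 50
f 48 50 36
f 49 33 51
f 49 51 50
f 50 51 52
f 50 52 36
f 51 33 53
f 51 53 52
f 52 53 54
f 52 54 36
f 53 33 34
f 53 34 54
f 54 34 35
f 54 35 36
f 56 58 55
f 59 56 55
f 55 58 57
f 57 59 55
f 56 62 58
f 60 56 59
f 60 62 56
f 58 62 57
f 61 59 57
f 57 62 61
f 61 60 59
f 62 60 61



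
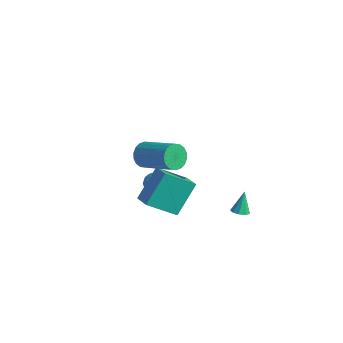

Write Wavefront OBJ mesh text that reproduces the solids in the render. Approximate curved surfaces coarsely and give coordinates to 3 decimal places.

v 2.834 1.17 -3.36
v 3.303 1.039 -3.207
v 2.626 1.73 -2.24
v 3.311 1.351 -3.362
v 3.096 1.579 -3.516
v 2.758 1.615 -3.597
v 2.456 1.443 -3.567
v 2.331 1.143 -3.44
v 2.442 0.855 -3.276
v 2.736 0.715 -3.151
v 3.076 0.788 -3.124
v -0.281 -3.048 -1.176
v -0.293 -1.646 0.306
v 0.628 -1.776 -2.373
v 0.617 -0.373 -0.892
v 0.623 -3.387 -0.848
v 0.612 -1.984 0.633
v 1.533 -2.114 -2.046
v 1.521 -0.712 -0.564
v 0.486 -3.276 3.002
v 0.789 -2.95 2.411
v 2.717 -2.899 3.426
v 2.414 -3.224 4.018
v 0.687 -2.694 2.591
v 2.615 -2.643 3.607
v 0.545 -2.553 2.853
v 2.473 -2.502 3.869
v 0.392 -2.556 3.145
v 2.32 -2.504 4.16
v 0.257 -2.701 3.408
v 2.185 -2.649 4.423
v 0.167 -2.96 3.591
v 2.096 -2.908 4.606
v 0.141 -3.281 3.657
v 2.069 -3.23 4.673
v 0.183 -3.601 3.594
v 2.111 -3.55 4.609
v 0.285 -3.857 3.413
v 2.213 -3.806 4.429
v 0.427 -3.998 3.151
v 2.355 -3.947 4.167
v 0.58 -3.996 2.86
v 2.508 -3.944 3.875
v 0.715 -3.851 2.597
v 2.643 -3.799 3.612
v 0.804 -3.592 2.414
v 2.733 -3.54 3.429
v 0.831 -3.27 2.347
v 2.759 -3.219 3.363
v -2.167 -0.282 -2.535
v -1.742 0.262 -2.605
v -1.358 -0.962 -2.915
v -0.933 -0.418 -2.985
v -1.117 -0.636 -2.352
v -1.617 -0.215 -2.117
v -1.483 -0.485 -3.403
v -1.983 -0.064 -3.168
v -1.32 0.137 -3.141
v -1.093 0.044 -2.492
v -2.007 -0.744 -3.028
v -1.78 -0.837 -2.379
v -2.025 0.05 -2.537
v -1.075 -0.75 -2.983
v -1.183 -0.878 -2.611
v -0.933 -0.558 -2.652
v -1.952 -0.231 -2.25
v -1.702 0.089 -2.291
v -1.335 -0.439 -2.143
v -1.398 -0.789 -3.229
v -1.148 -0.469 -3.27
v -2.167 -0.142 -2.868
v -1.917 0.178 -2.909
v -1.765 -0.261 -3.377
v -1.527 0.296 -2.893
v -1.052 -0.104 -3.116
v -1.375 -0.143 -3.362
v -1.669 0.104 -3.224
v -1.394 0.241 -2.511
v -0.919 -0.159 -2.735
v -1.027 -0.287 -2.363
v -1.321 -0.039 -2.225
v -1.146 0.168 -2.827
v -2.181 -0.541 -2.785
v -1.706 -0.941 -3.009
v -1.779 -0.661 -3.295
v -2.073 -0.413 -3.157
v -2.048 -0.596 -2.404
v -1.573 -0.996 -2.627
v -1.431 -0.804 -2.296
v -1.725 -0.557 -2.158
v -1.954 -0.868 -2.693
f 2 1 4
f 2 4 3
f 4 1 5
f 4 5 3
f 5 1 6
f 5 6 3
f 6 1 7
f 6 7 3
f 7 1 8
f 7 8 3
f 8 1 9
f 8 9 3
f 9 1 10
f 9 10 3
f 10 1 11
f 10 11 3
f 11 1 2
f 11 2 3
f 13 15 12
f 16 13 12
f 12 15 14
f 14 16 12
f 13 19 15
f 17 13 16
f 17 19 13
f 15 19 14
f 18 16 14
f 14 19 18
f 18 17 16
f 19 17 18
f 21 20 24
f 21 24 22
f 22 24 25
f 22 25 23
f 24 20 26
f 24 26 25
f 25 26 27
f 25 27 23
f 26 20 28
f 26 28 27
f 27 28 29
f 27 29 23
f 28 20 30
f 28 30 29
f 29 30 31
f 29 31 23
f 30 20 32
f 30 32 31
f 31 32 33
f 31 33 23
f 32 20 34
f 32 34 33
f 33 34 35
f 33 35 23
f 34 20 36
f 34 36 35
f 35 36 37
f 35 37 23
f 36 20 38
f 36 38 37
f 37 38 39
f 37 39 23
f 38 20 40
f 38 40 39
f 39 40 41
f 39 41 23
f 40 20 42
f 40 42 41
f 41 42 43
f 41 43 23
f 42 20 44
f 42 44 43
f 43 44 45
f 43 45 23
f 44 20 46
f 44 46 45
f 45 46 47
f 45 47 23
f 46 20 48
f 46 48 47
f 47 48 49
f 47 49 23
f 48 20 21
f 48 21 49
f 49 21 22
f 49 22 23
f 50 87 66
f 87 61 90
f 66 90 55
f 87 90 66
f 50 66 62
f 66 55 67
f 62 67 51
f 66 67 62
f 50 62 71
f 62 51 72
f 71 72 57
f 62 72 71
f 50 71 83
f 71 57 86
f 83 86 60
f 71 86 83
f 50 83 87
f 83 60 91
f 87 91 61
f 83 91 87
f 51 67 78
f 67 55 81
f 78 81 59
f 67 81 78
f 55 90 68
f 90 61 89
f 68 89 54
f 90 89 68
f 61 91 88
f 91 60 84
f 88 84 52
f 91 84 88
f 60 86 85
f 86 57 73
f 85 73 56
f 86 73 85
f 57 72 77
f 72 51 74
f 77 74 58
f 72 74 77
f 53 79 65
f 79 59 80
f 65 80 54
f 79 80 65
f 53 65 63
f 65 54 64
f 63 64 52
f 65 64 63
f 53 63 70
f 63 52 69
f 70 69 56
f 63 69 70
f 53 70 75
f 70 56 76
f 75 76 58
f 70 76 75
f 53 75 79
f 75 58 82
f 79 82 59
f 75 82 79
f 54 80 68
f 80 59 81
f 68 81 55
f 80 81 68
f 52 64 88
f 64 54 89
f 88 89 61
f 64 89 88
f 56 69 85
f 69 52 84
f 85 84 60
f 69 84 85
f 58 76 77
f 76 56 73
f 77 73 57
f 76 73 77
f 59 82 78
f 82 58 74
f 78 74 51
f 82 74 78



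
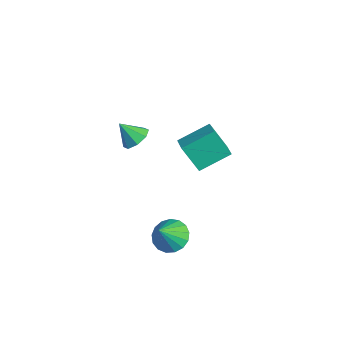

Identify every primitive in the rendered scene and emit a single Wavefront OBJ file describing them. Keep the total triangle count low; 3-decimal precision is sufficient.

v 0.961 1.855 -3.71
v 1.919 1.7 -4.184
v 1.559 0.905 -2.19
v 1.978 2.146 -3.929
v 1.803 2.525 -3.623
v 1.436 2.75 -3.338
v 0.96 2.771 -3.138
v 0.484 2.581 -3.069
v 0.117 2.225 -3.147
v -0.056 1.785 -3.354
v 0.003 1.36 -3.643
v 0.282 1.049 -3.947
v 0.717 0.922 -4.197
v 1.207 1.009 -4.335
v 1.641 1.29 -4.331
v -3.167 1.656 1.35
v -2.547 1.988 1.911
v -3.753 0.924 2.43
v -3.109 2.384 1.875
v -3.705 2.354 1.531
v -3.986 1.915 1.082
v -3.788 1.324 0.789
v -3.226 0.927 0.825
v -2.63 0.957 1.168
v -2.348 1.396 1.618
v 0.651 3.418 1.89
v -0.051 2.71 3.508
v 0.771 5.218 2.729
v 0.069 4.51 4.347
v 1.671 3.19 2.233
v 0.969 2.482 3.851
v 1.791 4.99 3.072
v 1.089 4.282 4.69
f 2 1 4
f 2 4 3
f 4 1 5
f 4 5 3
f 5 1 6
f 5 6 3
f 6 1 7
f 6 7 3
f 7 1 8
f 7 8 3
f 8 1 9
f 8 9 3
f 9 1 10
f 9 10 3
f 10 1 11
f 10 11 3
f 11 1 12
f 11 12 3
f 12 1 13
f 12 13 3
f 13 1 14
f 13 14 3
f 14 1 15
f 14 15 3
f 15 1 2
f 15 2 3
f 17 16 19
f 17 19 18
f 19 16 20
f 19 20 18
f 20 16 21
f 20 21 18
f 21 16 22
f 21 22 18
f 22 16 23
f 22 23 18
f 23 16 24
f 23 24 18
f 24 16 25
f 24 25 18
f 25 16 17
f 25 17 18
f 27 29 26
f 30 27 26
f 26 29 28
f 28 30 26
f 27 33 29
f 31 27 30
f 31 33 27
f 29 33 28
f 32 30 28
f 28 33 32
f 32 31 30
f 33 31 32



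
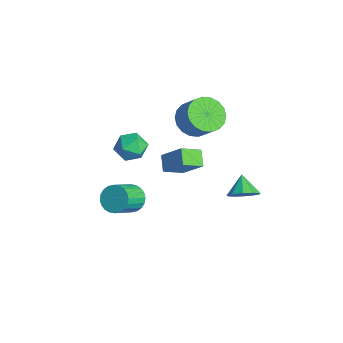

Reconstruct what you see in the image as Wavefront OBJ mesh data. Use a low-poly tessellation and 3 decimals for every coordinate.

v 0.361 2.318 -0.775
v 0.85 2.057 -0.144
v -0.501 2.562 -0.005
v 0.929 2.619 -0.234
v 0.742 3.04 -0.576
v 0.376 3.124 -1.012
v 0.003 2.831 -1.336
v -0.202 2.298 -1.398
v -0.145 1.774 -1.168
v 0.149 1.506 -0.754
v 0.542 1.617 -0.35
v -3.345 -1.604 0.28
v -2.847 -1.845 1.021
v -4.573 -2.175 0.919
v -4.075 -2.416 1.66
v -4.235 -1.523 1.481
v -3.477 -1.169 1.086
v -3.943 -2.851 0.854
v -3.185 -2.497 0.459
v -3.217 -2.615 1.376
v -3.397 -1.794 1.764
v -4.023 -2.226 0.176
v -4.203 -1.405 0.564
v -3.602 -2.074 -3.039
v -3.067 -2.247 -3.65
v -2.383 -3.378 -2.732
v -2.918 -3.206 -2.121
v -2.906 -2.017 -3.488
v -2.222 -3.149 -2.569
v -2.85 -1.797 -3.257
v -2.167 -2.929 -2.339
v -2.909 -1.619 -2.993
v -2.226 -2.751 -2.075
v -3.074 -1.51 -2.736
v -2.39 -2.642 -1.818
v -3.319 -1.487 -2.526
v -2.635 -2.618 -1.607
v -3.607 -1.553 -2.393
v -2.923 -2.685 -1.475
v -3.894 -1.699 -2.359
v -3.21 -2.831 -1.441
v -4.137 -1.902 -2.428
v -3.453 -3.033 -1.51
v -4.298 -2.131 -2.591
v -3.614 -3.263 -1.672
v -4.353 -2.351 -2.821
v -3.67 -3.483 -1.903
v -4.294 -2.529 -3.085
v -3.611 -3.661 -2.167
v -4.13 -2.638 -3.342
v -3.446 -3.77 -2.424
v -3.885 -2.662 -3.553
v -3.201 -3.793 -2.634
v -3.597 -2.595 -3.685
v -2.913 -3.727 -2.767
v -3.31 -2.449 -3.719
v -2.626 -3.581 -2.801
v -2.991 1.035 2.734
v -2.199 0.96 2.05
v -1.296 1.269 3.061
v -2.089 1.345 3.746
v -2.319 1.41 2.02
v -1.417 1.72 3.031
v -2.573 1.786 2.132
v -1.671 2.096 3.143
v -2.91 2.014 2.362
v -2.007 2.323 3.373
v -3.262 2.047 2.667
v -2.36 2.357 3.678
v -3.562 1.881 2.985
v -2.659 2.19 3.996
v -3.748 1.546 3.253
v -2.845 1.856 4.264
v -3.784 1.111 3.419
v -2.881 1.42 4.43
v -3.663 0.66 3.449
v -2.761 0.97 4.46
v -3.409 0.284 3.337
v -2.507 0.594 4.348
v -3.073 0.057 3.107
v -2.17 0.366 4.118
v -2.72 0.023 2.802
v -1.818 0.333 3.813
v -2.421 0.19 2.484
v -1.518 0.499 3.495
v -2.235 0.524 2.216
v -1.332 0.834 3.227
v -3.763 -0.307 -1.594
v -4.567 -0.1 -1.02
v -3.877 0.814 -2.159
v -4.682 1.021 -1.584
v -2.758 0.379 -0.436
v -3.563 0.586 0.139
v -2.873 1.5 -1
v -3.677 1.707 -0.426
f 2 1 4
f 2 4 3
f 4 1 5
f 4 5 3
f 5 1 6
f 5 6 3
f 6 1 7
f 6 7 3
f 7 1 8
f 7 8 3
f 8 1 9
f 8 9 3
f 9 1 10
f 9 10 3
f 10 1 11
f 10 11 3
f 11 1 2
f 11 2 3
f 12 23 17
f 12 17 13
f 12 13 19
f 12 19 22
f 12 22 23
f 13 17 21
f 17 23 16
f 23 22 14
f 22 19 18
f 19 13 20
f 15 21 16
f 15 16 14
f 15 14 18
f 15 18 20
f 15 20 21
f 16 21 17
f 14 16 23
f 18 14 22
f 20 18 19
f 21 20 13
f 25 24 28
f 25 28 26
f 26 28 29
f 26 29 27
f 28 24 30
f 28 30 29
f 29 30 31
f 29 31 27
f 30 24 32
f 30 32 31
f 31 32 33
f 31 33 27
f 32 24 34
f 32 34 33
f 33 34 35
f 33 35 27
f 34 24 36
f 34 36 35
f 35 36 37
f 35 37 27
f 36 24 38
f 36 38 37
f 37 38 39
f 37 39 27
f 38 24 40
f 38 40 39
f 39 40 41
f 39 41 27
f 40 24 42
f 40 42 41
f 41 42 43
f 41 43 27
f 42 24 44
f 42 44 43
f 43 44 45
f 43 45 27
f 44 24 46
f 44 46 45
f 45 46 47
f 45 47 27
f 46 24 48
f 46 48 47
f 47 48 49
f 47 49 27
f 48 24 50
f 48 50 49
f 49 50 51
f 49 51 27
f 50 24 52
f 50 52 51
f 51 52 53
f 51 53 27
f 52 24 54
f 52 54 53
f 53 54 55
f 53 55 27
f 54 24 56
f 54 56 55
f 55 56 57
f 55 57 27
f 56 24 25
f 56 25 57
f 57 25 26
f 57 26 27
f 59 58 62
f 59 62 60
f 60 62 63
f 60 63 61
f 62 58 64
f 62 64 63
f 63 64 65
f 63 65 61
f 64 58 66
f 64 66 65
f 65 66 67
f 65 67 61
f 66 58 68
f 66 68 67
f 67 68 69
f 67 69 61
f 68 58 70
f 68 70 69
f 69 70 71
f 69 71 61
f 70 58 72
f 70 72 71
f 71 72 73
f 71 73 61
f 72 58 74
f 72 74 73
f 73 74 75
f 73 75 61
f 74 58 76
f 74 76 75
f 75 76 77
f 75 77 61
f 76 58 78
f 76 78 77
f 77 78 79
f 77 79 61
f 78 58 80
f 78 80 79
f 79 80 81
f 79 81 61
f 80 58 82
f 80 82 81
f 81 82 83
f 81 83 61
f 82 58 84
f 82 84 83
f 83 84 85
f 83 85 61
f 84 58 86
f 84 86 85
f 85 86 87
f 85 87 61
f 86 58 59
f 86 59 87
f 87 59 60
f 87 60 61
f 89 91 88
f 92 89 88
f 88 91 90
f 90 92 88
f 89 95 91
f 93 89 92
f 93 95 89
f 91 95 90
f 94 92 90
f 90 95 94
f 94 93 92
f 95 93 94



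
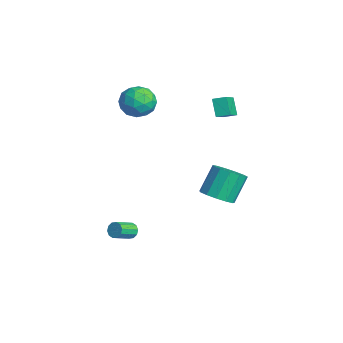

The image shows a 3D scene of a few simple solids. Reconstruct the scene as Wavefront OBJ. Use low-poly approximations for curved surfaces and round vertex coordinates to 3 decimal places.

v -3.632 -0.512 3.36
v -2.616 0.043 3.215
v -2.704 -2.083 3.845
v -1.688 -1.528 3.7
v -2.391 -1.236 4.585
v -2.964 -0.265 4.285
v -2.356 -1.775 2.775
v -2.929 -0.804 2.475
v -1.827 -0.737 2.853
v -1.849 -0.405 3.972
v -3.471 -1.635 3.088
v -3.493 -1.303 4.207
v -3.205 -0.096 3.245
v -2.115 -1.944 3.815
v -2.528 -1.772 4.335
v -1.93 -1.446 4.25
v -3.41 -0.278 3.874
v -2.813 0.049 3.788
v -2.681 -0.704 4.594
v -2.507 -2.089 3.272
v -1.91 -1.762 3.186
v -3.39 -0.594 2.81
v -2.792 -0.268 2.725
v -2.639 -1.336 2.466
v -2.144 -0.229 2.947
v -1.599 -1.152 3.232
v -1.992 -1.297 2.688
v -2.329 -0.727 2.512
v -2.157 -0.033 3.604
v -1.612 -0.957 3.889
v -2.025 -0.785 4.41
v -2.362 -0.215 4.233
v -1.693 -0.492 3.392
v -3.708 -1.083 3.171
v -3.163 -2.007 3.456
v -2.958 -1.825 2.827
v -3.295 -1.255 2.65
v -3.721 -0.888 3.828
v -3.176 -1.811 4.113
v -2.991 -1.313 4.548
v -3.328 -0.743 4.372
v -3.627 -1.548 3.668
v 4.172 1.374 -0.628
v 5.165 1.551 -0.377
v 4.601 2.504 1.179
v 3.608 2.326 0.928
v 4.997 2.001 -0.713
v 4.433 2.954 0.843
v 4.567 2.251 -1.022
v 4.003 3.204 0.534
v 4.011 2.223 -1.206
v 3.447 3.176 0.35
v 3.507 1.925 -1.207
v 2.943 2.878 0.35
v 3.213 1.452 -1.024
v 2.649 2.405 0.533
v 3.224 0.954 -0.715
v 2.66 1.907 0.842
v 3.536 0.589 -0.379
v 2.972 1.542 1.178
v 4.05 0.474 -0.122
v 3.486 1.426 1.435
v 4.602 0.644 -0.025
v 4.038 1.596 1.531
v 5.018 1.045 -0.121
v 4.454 1.998 1.436
v -2.249 3.735 3.075
v -0.896 2.818 4.043
v -1.914 4.462 3.296
v -0.561 3.544 4.264
v -1.519 3.716 2.036
v -0.166 2.798 3.004
v -1.184 4.442 2.257
v 0.169 3.525 3.225
v 1.494 -2.748 -4.294
v 1.947 -2.722 -4.605
v 2.438 -3.787 -3.977
v 1.986 -3.812 -3.666
v 2 -2.534 -4.327
v 2.491 -3.598 -3.699
v 1.86 -2.427 -4.037
v 2.351 -3.492 -3.408
v 1.58 -2.443 -3.844
v 2.071 -3.507 -3.216
v 1.267 -2.575 -3.824
v 1.758 -3.64 -3.196
v 1.042 -2.773 -3.983
v 1.533 -3.838 -3.355
v 0.989 -2.962 -4.261
v 1.48 -4.026 -3.633
v 1.129 -3.068 -4.552
v 1.62 -4.133 -3.923
v 1.409 -3.053 -4.744
v 1.9 -4.117 -4.116
v 1.722 -2.92 -4.764
v 2.213 -3.985 -4.136
f 1 38 17
f 38 12 41
f 17 41 6
f 38 41 17
f 1 17 13
f 17 6 18
f 13 18 2
f 17 18 13
f 1 13 22
f 13 2 23
f 22 23 8
f 13 23 22
f 1 22 34
f 22 8 37
f 34 37 11
f 22 37 34
f 1 34 38
f 34 11 42
f 38 42 12
f 34 42 38
f 2 18 29
f 18 6 32
f 29 32 10
f 18 32 29
f 6 41 19
f 41 12 40
f 19 40 5
f 41 40 19
f 12 42 39
f 42 11 35
f 39 35 3
f 42 35 39
f 11 37 36
f 37 8 24
f 36 24 7
f 37 24 36
f 8 23 28
f 23 2 25
f 28 25 9
f 23 25 28
f 4 30 16
f 30 10 31
f 16 31 5
f 30 31 16
f 4 16 14
f 16 5 15
f 14 15 3
f 16 15 14
f 4 14 21
f 14 3 20
f 21 20 7
f 14 20 21
f 4 21 26
f 21 7 27
f 26 27 9
f 21 27 26
f 4 26 30
f 26 9 33
f 30 33 10
f 26 33 30
f 5 31 19
f 31 10 32
f 19 32 6
f 31 32 19
f 3 15 39
f 15 5 40
f 39 40 12
f 15 40 39
f 7 20 36
f 20 3 35
f 36 35 11
f 20 35 36
f 9 27 28
f 27 7 24
f 28 24 8
f 27 24 28
f 10 33 29
f 33 9 25
f 29 25 2
f 33 25 29
f 44 43 47
f 44 47 45
f 45 47 48
f 45 48 46
f 47 43 49
f 47 49 48
f 48 49 50
f 48 50 46
f 49 43 51
f 49 51 50
f 50 51 52
f 50 52 46
f 51 43 53
f 51 53 52
f 52 53 54
f 52 54 46
f 53 43 55
f 53 55 54
f 54 55 56
f 54 56 46
f 55 43 57
f 55 57 56
f 56 57 58
f 56 58 46
f 57 43 59
f 57 59 58
f 58 59 60
f 58 60 46
f 59 43 61
f 59 61 60
f 60 61 62
f 60 62 46
f 61 43 63
f 61 63 62
f 62 63 64
f 62 64 46
f 63 43 65
f 63 65 64
f 64 65 66
f 64 66 46
f 65 43 44
f 65 44 66
f 66 44 45
f 66 45 46
f 68 70 67
f 71 68 67
f 67 70 69
f 69 71 67
f 68 74 70
f 72 68 71
f 72 74 68
f 70 74 69
f 73 71 69
f 69 74 73
f 73 72 71
f 74 72 73
f 76 75 79
f 76 79 77
f 77 79 80
f 77 80 78
f 79 75 81
f 79 81 80
f 80 81 82
f 80 82 78
f 81 75 83
f 81 83 82
f 82 83 84
f 82 84 78
f 83 75 85
f 83 85 84
f 84 85 86
f 84 86 78
f 85 75 87
f 85 87 86
f 86 87 88
f 86 88 78
f 87 75 89
f 87 89 88
f 88 89 90
f 88 90 78
f 89 75 91
f 89 91 90
f 90 91 92
f 90 92 78
f 91 75 93
f 91 93 92
f 92 93 94
f 92 94 78
f 93 75 95
f 93 95 94
f 94 95 96
f 94 96 78
f 95 75 76
f 95 76 96
f 96 76 77
f 96 77 78



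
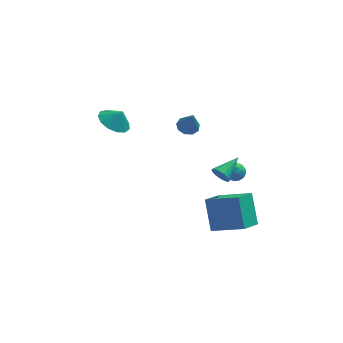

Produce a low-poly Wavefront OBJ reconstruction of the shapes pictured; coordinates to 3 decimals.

v 3.613 -0.908 1.93
v 4.107 -0.679 1.572
v 3.533 -1.741 1.288
v 4.027 -1.512 0.93
v 4.137 -1.733 1.533
v 4.186 -1.218 1.93
v 3.454 -1.202 0.93
v 3.503 -0.687 1.327
v 4.009 -0.861 0.954
v 4.431 -1.189 1.326
v 3.209 -1.231 1.534
v 3.631 -1.559 1.906
v 3.867 -0.721 1.808
v 3.773 -1.699 1.052
v 3.838 -1.829 1.407
v 4.128 -1.695 1.196
v 3.914 -1.037 2.018
v 4.204 -0.903 1.807
v 4.222 -1.522 1.784
v 3.436 -1.517 1.053
v 3.726 -1.383 0.842
v 3.512 -0.725 1.664
v 3.802 -0.591 1.453
v 3.418 -0.898 1.076
v 4.1 -0.693 1.234
v 4.053 -1.182 0.856
v 3.715 -1 0.856
v 3.744 -0.697 1.09
v 4.348 -0.885 1.453
v 4.301 -1.375 1.075
v 4.365 -1.505 1.43
v 4.394 -1.202 1.663
v 4.29 -0.992 1.089
v 3.339 -1.045 1.785
v 3.292 -1.535 1.407
v 3.246 -1.218 1.197
v 3.275 -0.915 1.43
v 3.587 -1.238 2.004
v 3.54 -1.727 1.626
v 3.896 -1.723 1.77
v 3.925 -1.42 2.004
v 3.35 -1.428 1.771
v 2.951 -3.394 3.105
v 3.265 -3.402 2.582
v 3.929 -2.306 3.675
v 3.092 -3.222 2.536
v 2.894 -3.072 2.589
v 2.706 -2.978 2.732
v 2.561 -2.956 2.938
v 2.483 -3.009 3.174
v 2.486 -3.129 3.397
v 2.569 -3.295 3.57
v 2.719 -3.478 3.662
v 2.908 -3.646 3.659
v 3.106 -3.771 3.559
v 3.276 -3.83 3.381
v 3.39 -3.815 3.155
v 3.428 -3.726 2.92
v 3.384 -3.58 2.717
v -2.997 3.413 1.909
v -2.109 3.187 1.396
v -2.483 3.427 2.791
v -2.148 3.777 1.409
v -2.457 4.252 1.581
v -2.937 4.46 1.858
v -3.436 4.336 2.15
v -3.795 3.918 2.367
v -3.901 3.341 2.438
v -3.72 2.786 2.341
v -3.309 2.43 2.107
v -2.799 2.386 1.811
v -2.352 2.669 1.546
v 2.455 -4.218 -1.02
v 2.14 -3.024 0.617
v 3.236 -3.05 -1.721
v 2.92 -1.856 -0.085
v 4.24 -4.904 -0.175
v 3.924 -3.71 1.461
v 5.02 -3.736 -0.877
v 4.705 -2.542 0.76
v 1.243 2.983 1.87
v 1.843 2.726 1.646
v 1.537 2.397 3.33
v 1.906 3.165 1.81
v 1.659 3.518 2.002
v 1.217 3.621 2.132
v 0.788 3.426 2.14
v 0.571 3.024 2.022
v 0.669 2.603 1.833
v 1.035 2.36 1.661
v 1.499 2.408 1.588
f 1 38 17
f 38 12 41
f 17 41 6
f 38 41 17
f 1 17 13
f 17 6 18
f 13 18 2
f 17 18 13
f 1 13 22
f 13 2 23
f 22 23 8
f 13 23 22
f 1 22 34
f 22 8 37
f 34 37 11
f 22 37 34
f 1 34 38
f 34 11 42
f 38 42 12
f 34 42 38
f 2 18 29
f 18 6 32
f 29 32 10
f 18 32 29
f 6 41 19
f 41 12 40
f 19 40 5
f 41 40 19
f 12 42 39
f 42 11 35
f 39 35 3
f 42 35 39
f 11 37 36
f 37 8 24
f 36 24 7
f 37 24 36
f 8 23 28
f 23 2 25
f 28 25 9
f 23 25 28
f 4 30 16
f 30 10 31
f 16 31 5
f 30 31 16
f 4 16 14
f 16 5 15
f 14 15 3
f 16 15 14
f 4 14 21
f 14 3 20
f 21 20 7
f 14 20 21
f 4 21 26
f 21 7 27
f 26 27 9
f 21 27 26
f 4 26 30
f 26 9 33
f 30 33 10
f 26 33 30
f 5 31 19
f 31 10 32
f 19 32 6
f 31 32 19
f 3 15 39
f 15 5 40
f 39 40 12
f 15 40 39
f 7 20 36
f 20 3 35
f 36 35 11
f 20 35 36
f 9 27 28
f 27 7 24
f 28 24 8
f 27 24 28
f 10 33 29
f 33 9 25
f 29 25 2
f 33 25 29
f 44 43 46
f 44 46 45
f 46 43 47
f 46 47 45
f 47 43 48
f 47 48 45
f 48 43 49
f 48 49 45
f 49 43 50
f 49 50 45
f 50 43 51
f 50 51 45
f 51 43 52
f 51 52 45
f 52 43 53
f 52 53 45
f 53 43 54
f 53 54 45
f 54 43 55
f 54 55 45
f 55 43 56
f 55 56 45
f 56 43 57
f 56 57 45
f 57 43 58
f 57 58 45
f 58 43 59
f 58 59 45
f 59 43 44
f 59 44 45
f 61 60 63
f 61 63 62
f 63 60 64
f 63 64 62
f 64 60 65
f 64 65 62
f 65 60 66
f 65 66 62
f 66 60 67
f 66 67 62
f 67 60 68
f 67 68 62
f 68 60 69
f 68 69 62
f 69 60 70
f 69 70 62
f 70 60 71
f 70 71 62
f 71 60 72
f 71 72 62
f 72 60 61
f 72 61 62
f 74 76 73
f 77 74 73
f 73 76 75
f 75 77 73
f 74 80 76
f 78 74 77
f 78 80 74
f 76 80 75
f 79 77 75
f 75 80 79
f 79 78 77
f 80 78 79
f 82 81 84
f 82 84 83
f 84 81 85
f 84 85 83
f 85 81 86
f 85 86 83
f 86 81 87
f 86 87 83
f 87 81 88
f 87 88 83
f 88 81 89
f 88 89 83
f 89 81 90
f 89 90 83
f 90 81 91
f 90 91 83
f 91 81 82
f 91 82 83

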